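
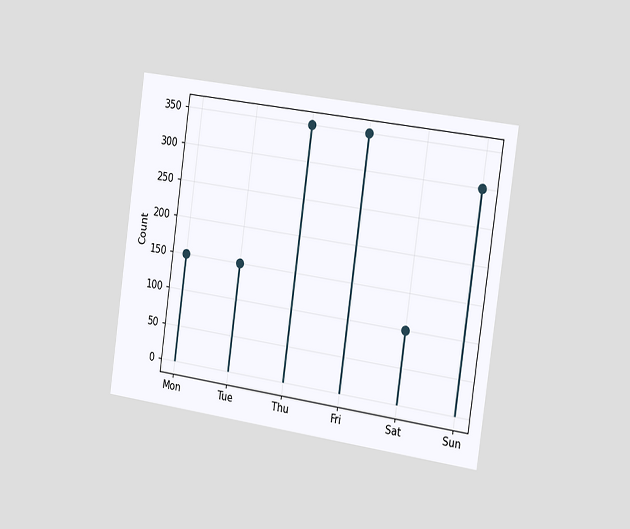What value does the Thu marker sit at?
The chart is tilted about 8° clockwise and viewed slightly from the right. The Thu marker sits at 350.

350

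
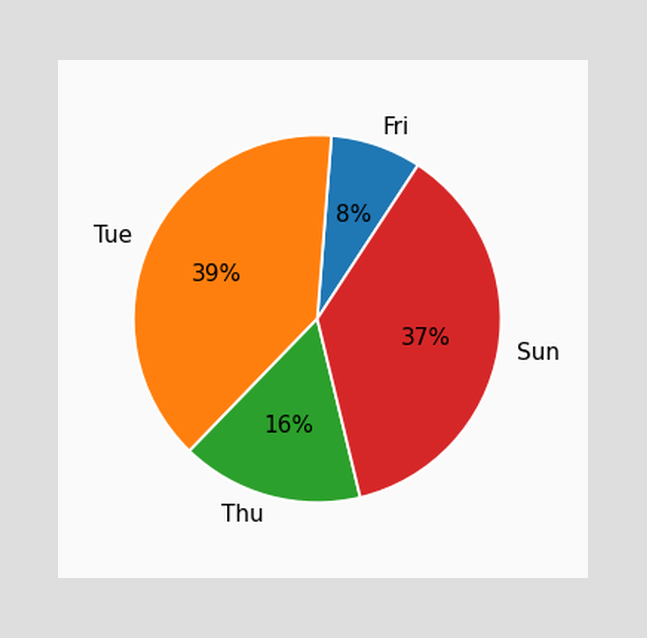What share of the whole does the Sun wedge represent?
The Sun slice takes up 37% of the pie.

37%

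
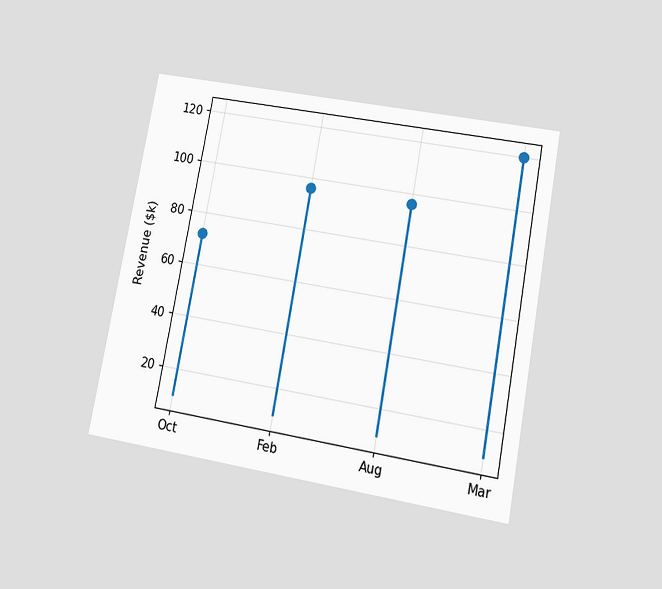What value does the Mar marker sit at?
The chart is tilted about 10° clockwise and viewed at a slight angle. The Mar marker sits at $120k.

$120k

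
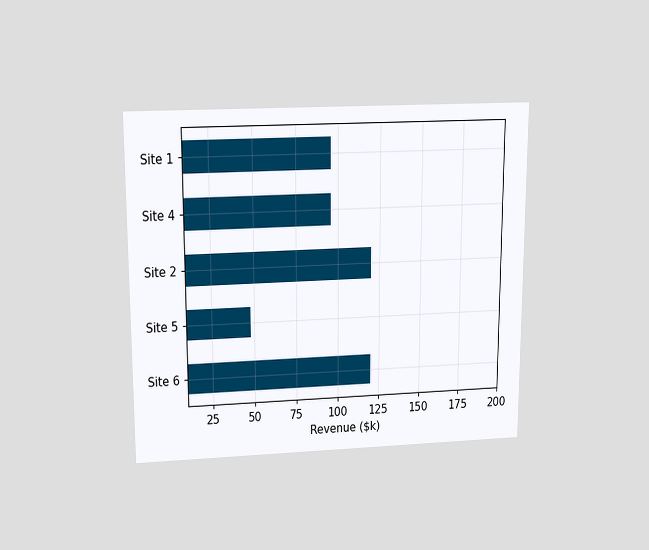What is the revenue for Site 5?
The chart is viewed slightly from above. Reading along the chart's x-axis, the Site 5 bar reaches $48k.

$48k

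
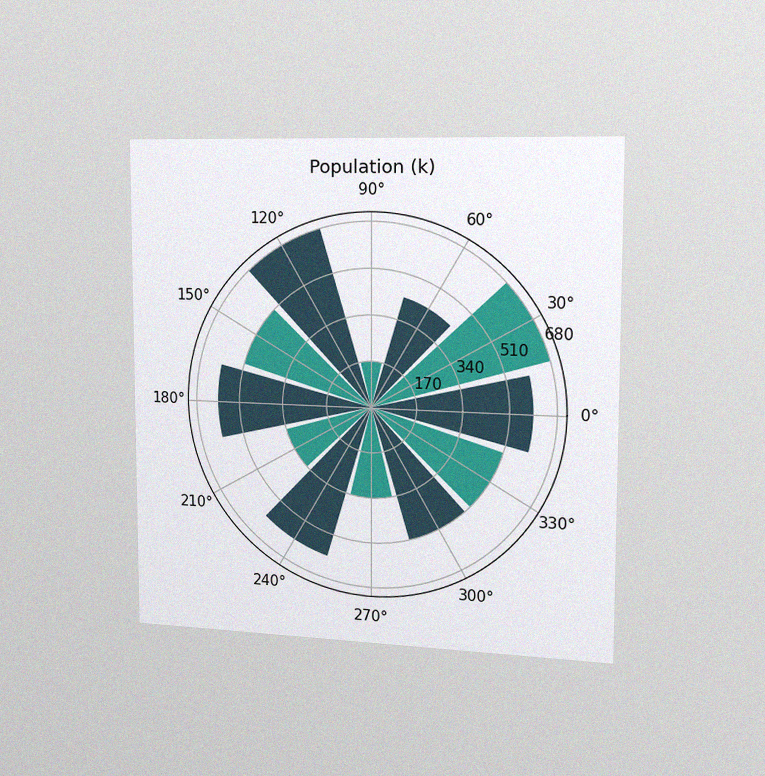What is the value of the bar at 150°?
The chart is viewed slightly from the right, with some photo noise. The bar at 150° reaches 510k on the radial axis.

510k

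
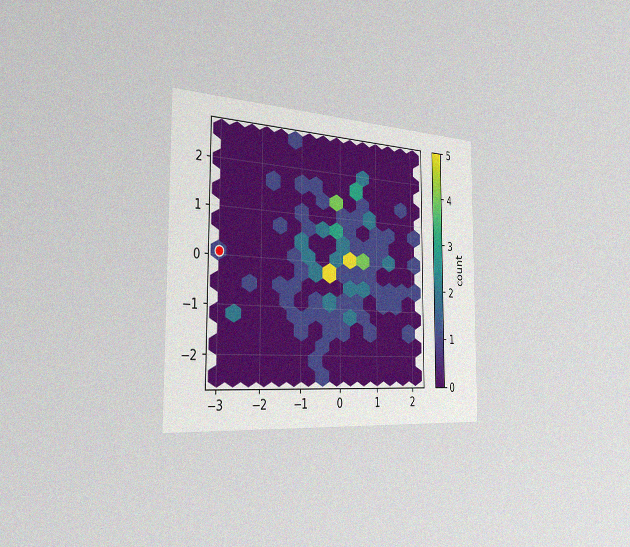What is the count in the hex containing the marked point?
1

The chart is viewed slightly from the left, with some photo noise. The marked hex reads 1 on the colorbar.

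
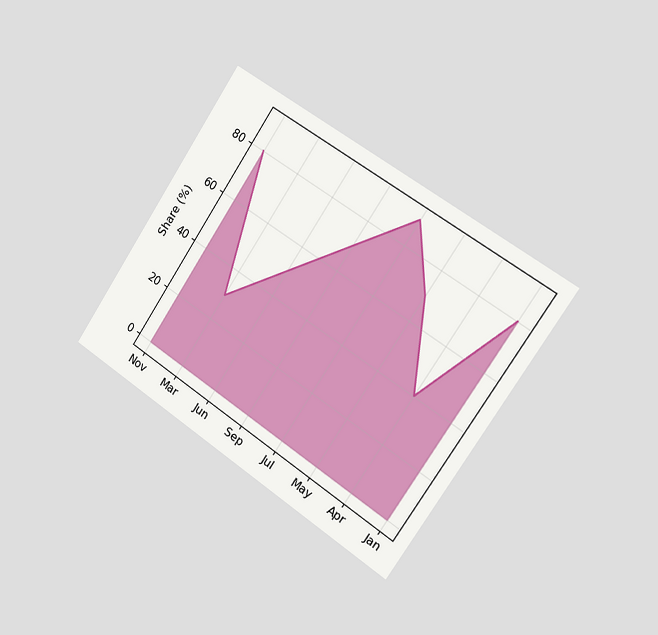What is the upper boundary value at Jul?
The chart is tilted about 34° clockwise and viewed slightly from the right. At Jul the upper boundary is at 90%.

90%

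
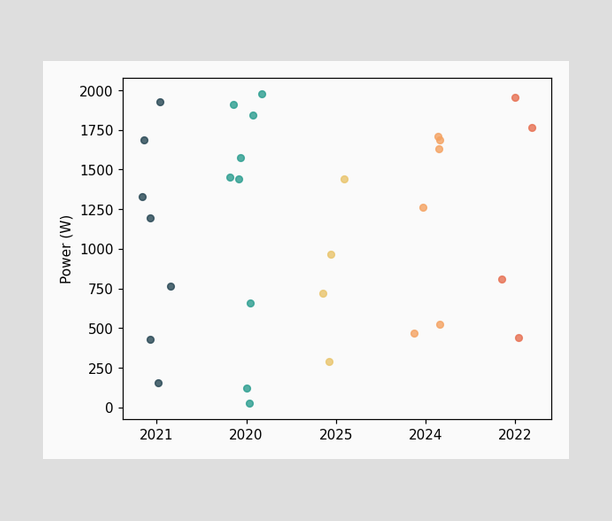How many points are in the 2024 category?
Counting the markers in the 2024 column gives 6.

6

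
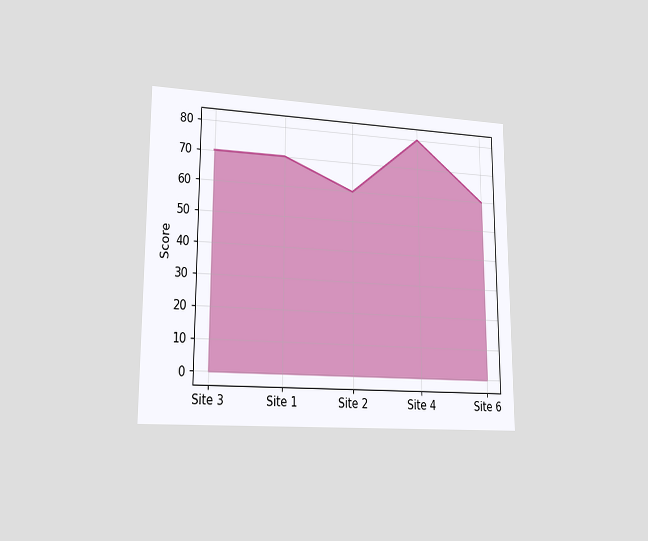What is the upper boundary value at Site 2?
The chart is viewed slightly from the left. At Site 2 the upper boundary is at 60.

60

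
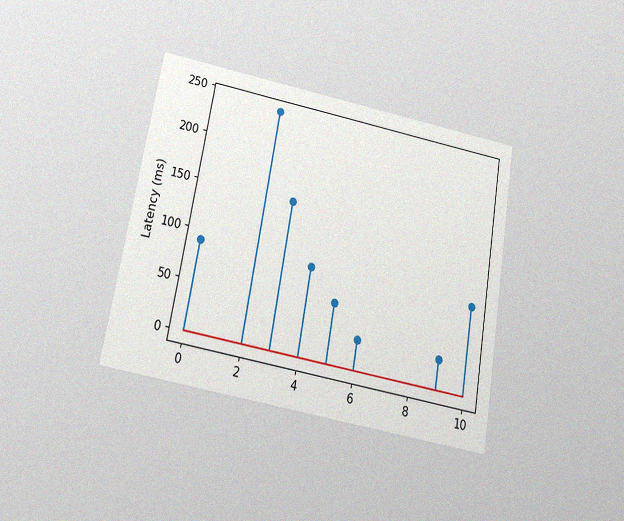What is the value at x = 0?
The chart is tilted about 10° clockwise and viewed slightly from below, with some photo noise. The stem at x=0 reaches 90ms.

90ms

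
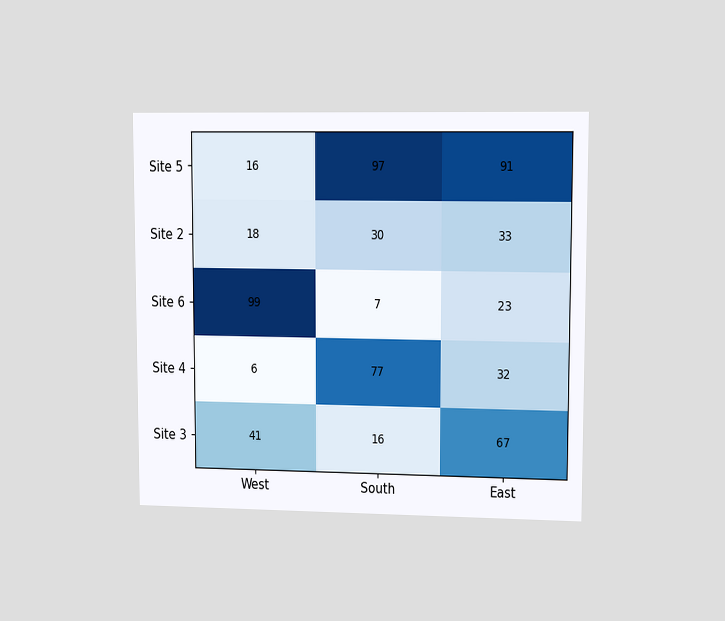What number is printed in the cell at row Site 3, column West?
41

The chart is viewed at a slight angle. The (Site 3, West) cell reads 41.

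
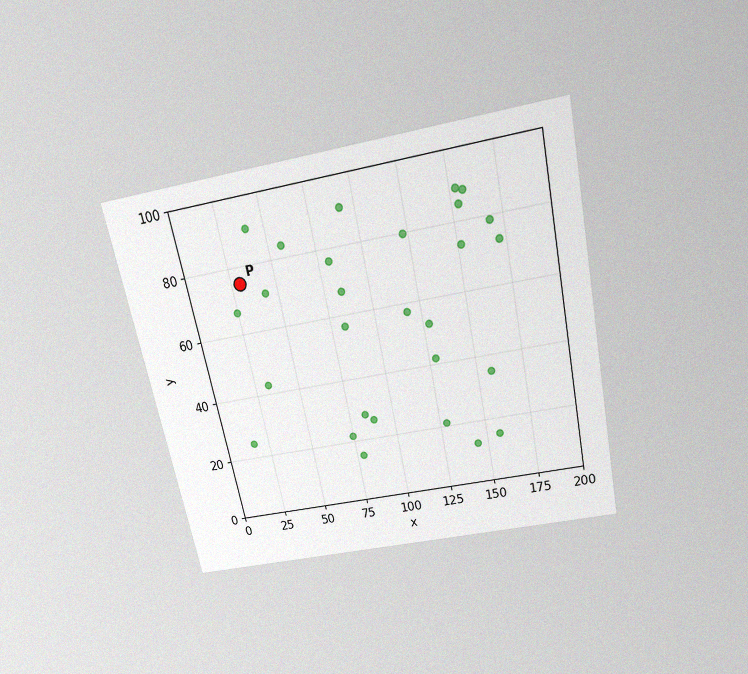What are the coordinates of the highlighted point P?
The chart is tilted about 12° counter-clockwise and viewed slightly from above, with some photo noise. Following the gridlines from P to each axis, P sits at (30, 75).

(30, 75)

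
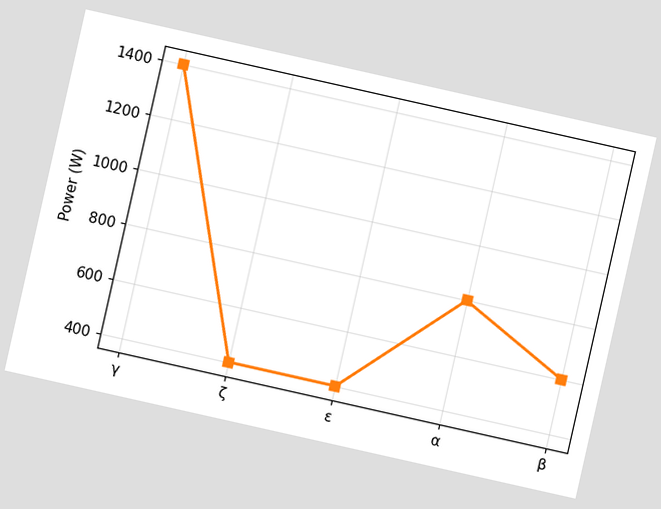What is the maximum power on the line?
1400W

The chart is tilted about 13° clockwise. The highest point is at γ, and reading across to the y-axis gives 1400W.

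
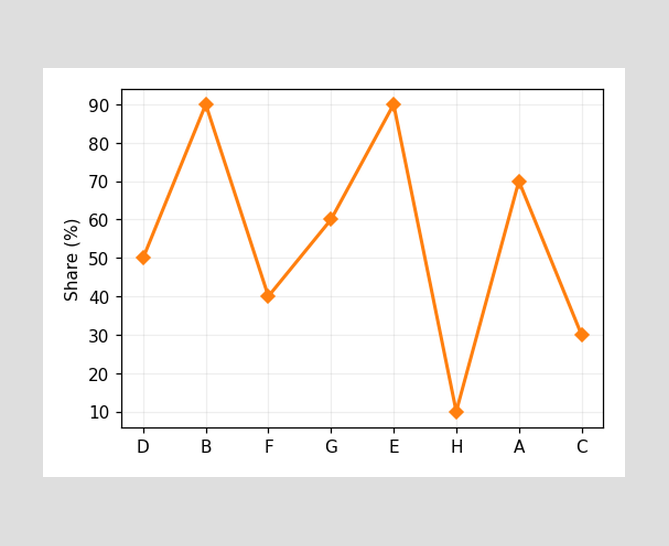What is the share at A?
70%

At A, the line is at 70%.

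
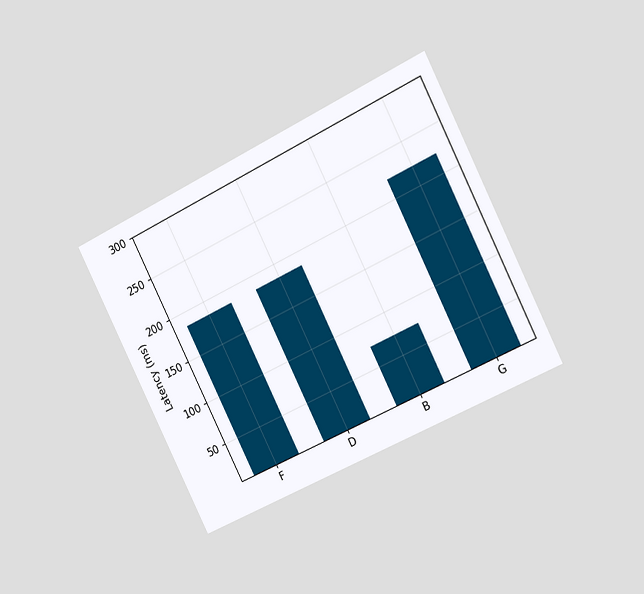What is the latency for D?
185ms

The chart is tilted about 26° counter-clockwise and viewed slightly from the right. Reading along the chart's y-axis, the D bar reaches 185ms.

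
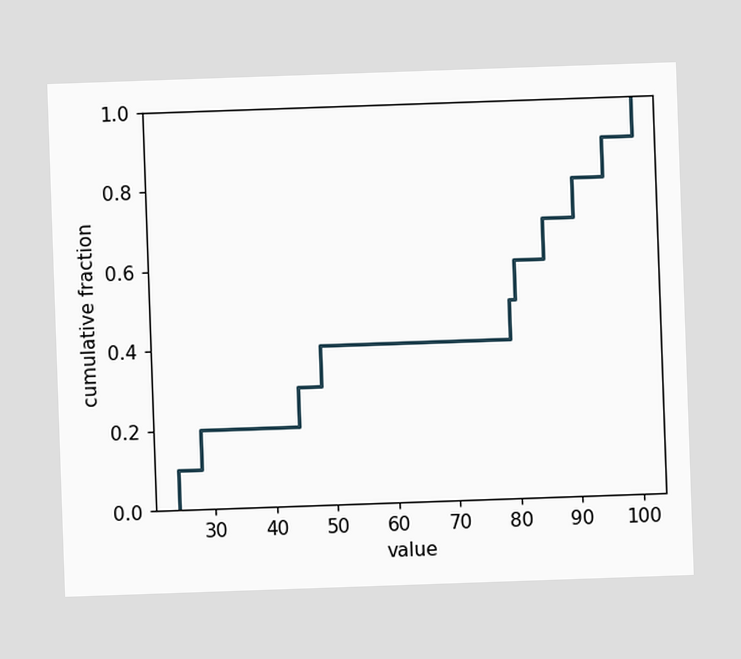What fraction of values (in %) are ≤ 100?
The chart is tilted about 2° counter-clockwise. At x=100 the ECDF step is at 100%.

100%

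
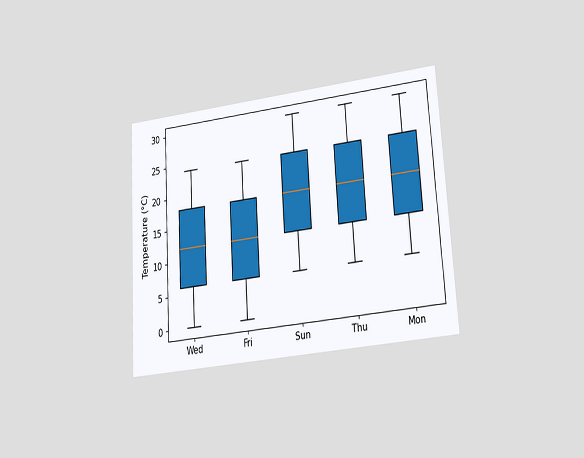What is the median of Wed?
12°C

The chart is tilted about 3° counter-clockwise and viewed at a slight angle. The median line in the Wed box sits at 12°C.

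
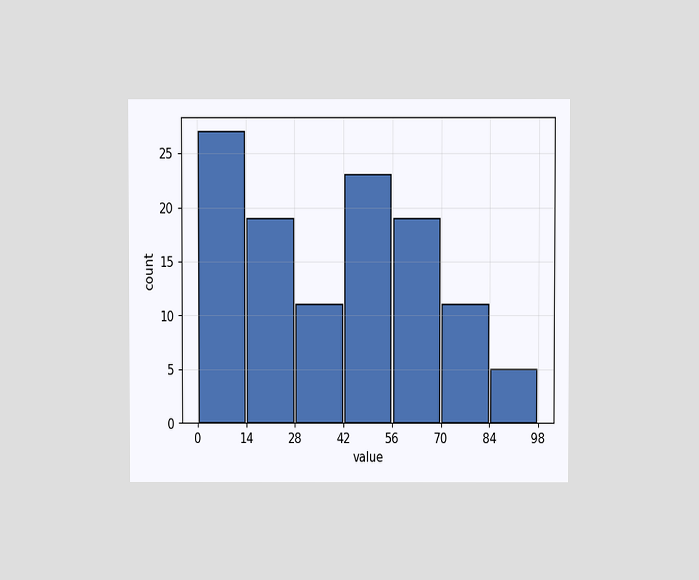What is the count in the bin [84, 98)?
5

The chart is viewed at a slight angle. The [84, 98) bin has height 5.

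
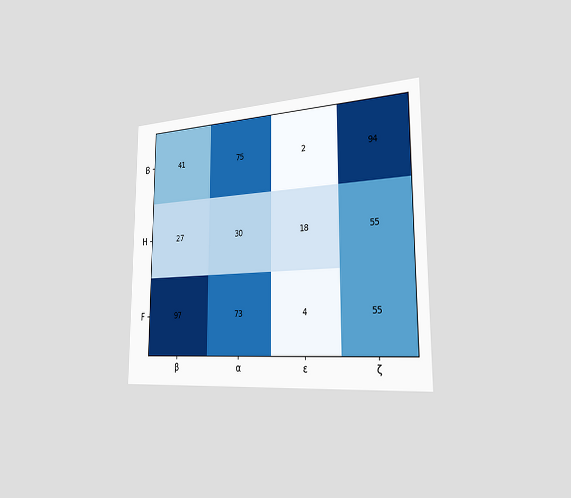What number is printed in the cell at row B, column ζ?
94

The chart is viewed slightly from the right. The (B, ζ) cell reads 94.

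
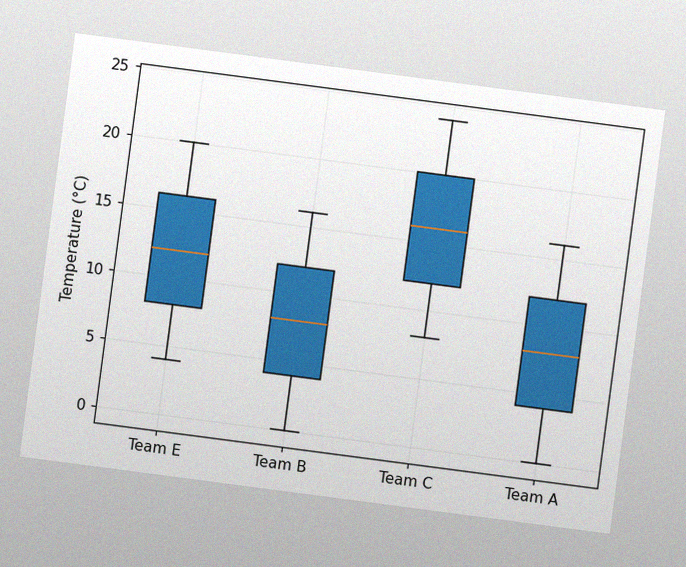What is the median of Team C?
The chart is tilted about 7° clockwise, with some photo noise. The median line in the Team C box sits at 16°C.

16°C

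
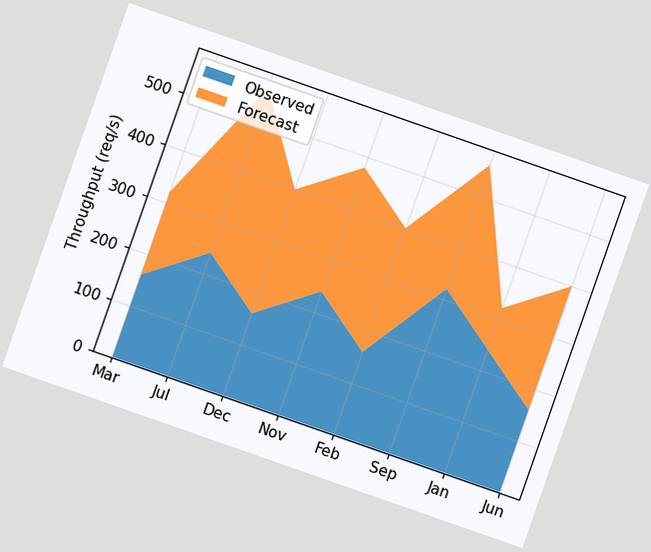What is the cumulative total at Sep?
The chart is tilted about 19° clockwise. The stacked total at Sep reaches 560req/s.

560req/s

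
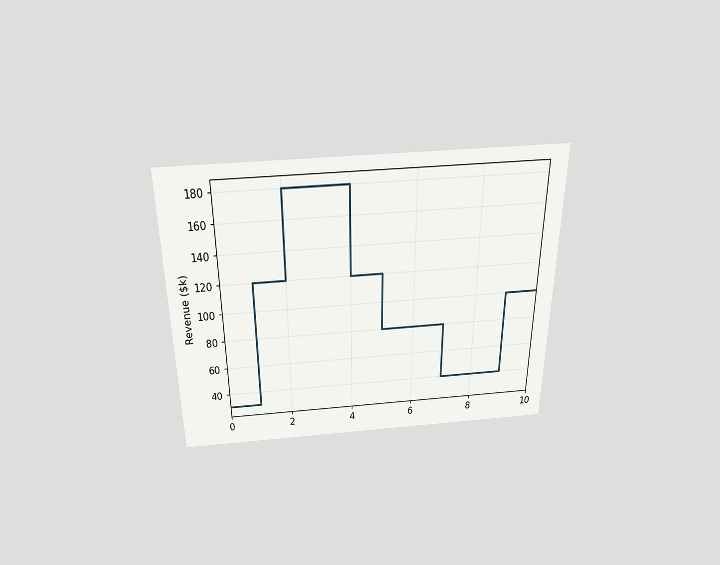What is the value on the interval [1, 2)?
$120k

The chart is viewed slightly from above. On [1, 2) the step sits at $120k.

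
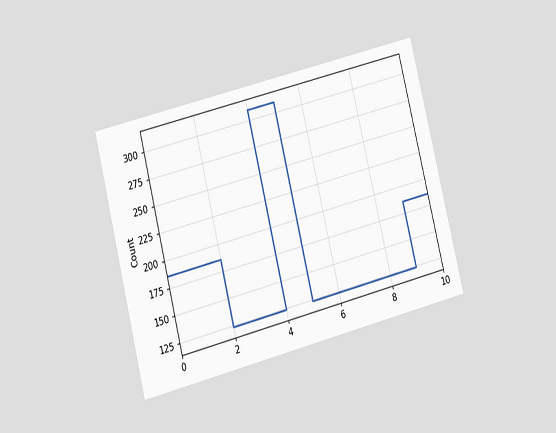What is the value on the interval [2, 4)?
124

The chart is tilted about 14° counter-clockwise and viewed at a slight angle. On [2, 4) the step sits at 124.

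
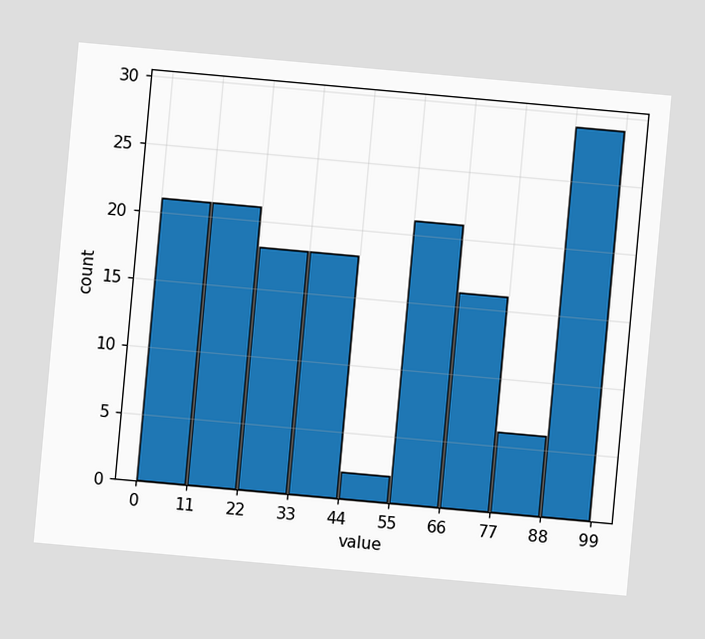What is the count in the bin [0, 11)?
The chart is tilted about 5° clockwise. The [0, 11) bin has height 21.

21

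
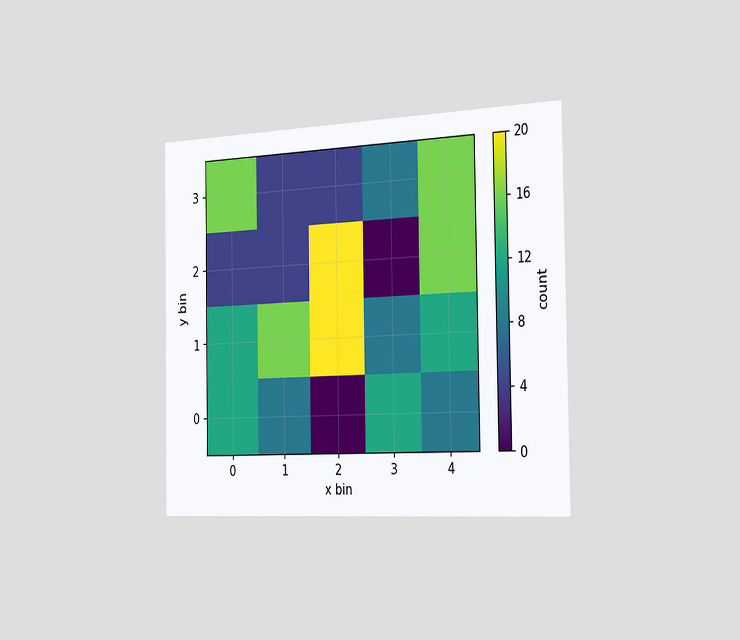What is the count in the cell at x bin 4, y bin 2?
The chart is viewed slightly from the right. Matching the cell (4, 2) against the colorbar gives 16.

16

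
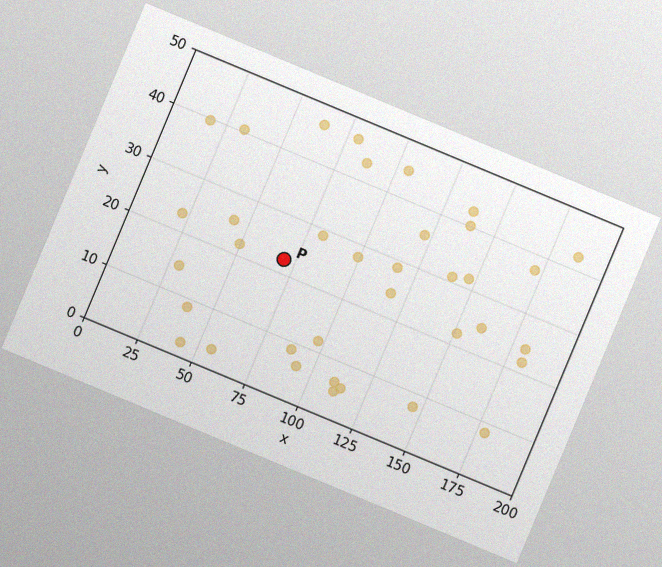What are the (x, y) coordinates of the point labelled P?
The chart is tilted about 23° clockwise, with some photo noise. Following the gridlines from P to each axis, P sits at (70, 22.5).

(70, 22.5)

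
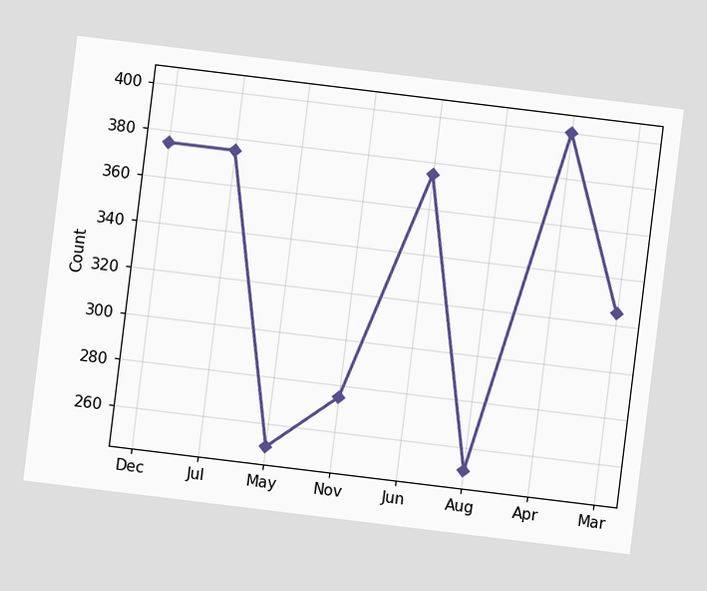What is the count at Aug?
250

The chart is tilted about 7° clockwise. At Aug, the line is at 250.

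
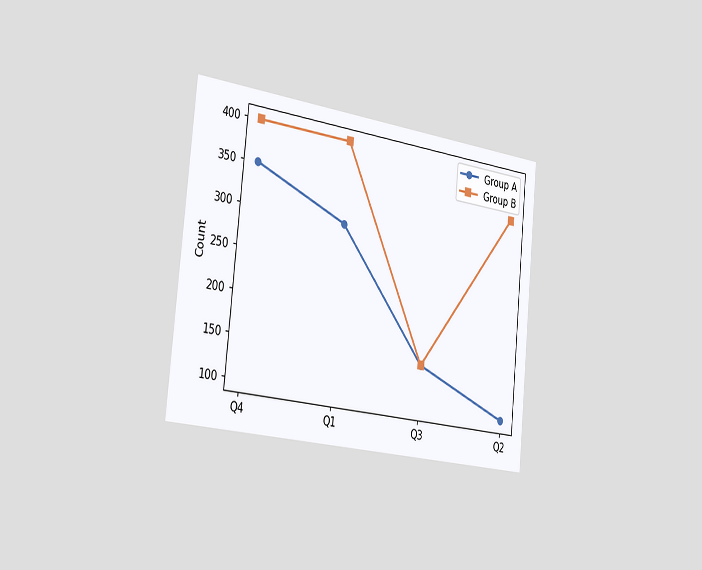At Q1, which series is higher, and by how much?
The chart is tilted about 6° clockwise and viewed slightly from the left. At Q1, Group B sits above the other line by 100.

Group B, by 100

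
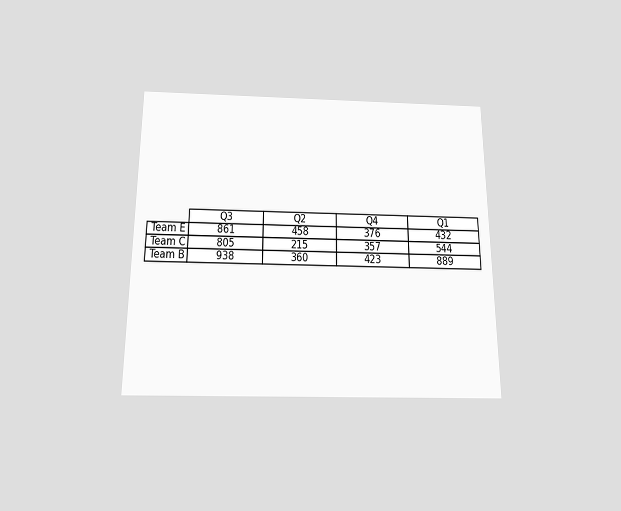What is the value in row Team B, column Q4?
The chart is viewed slightly from below. The (Team B, Q4) cell reads 423.

423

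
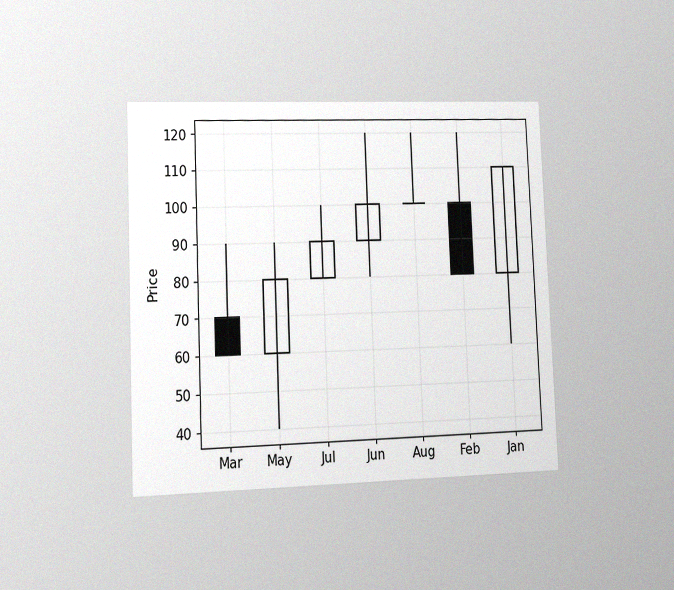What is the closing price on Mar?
The chart is tilted about 2° counter-clockwise and viewed at a slight angle, with some photo noise. The Mar candle closes at 60.

60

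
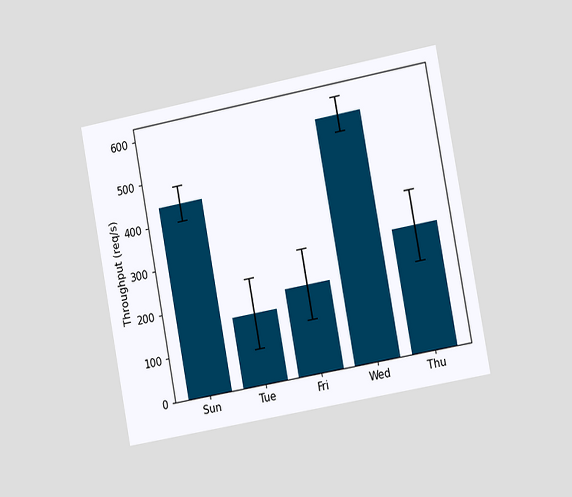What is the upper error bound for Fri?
The chart is tilted about 11° counter-clockwise and viewed slightly from the right. The Fri bar's upper whisker reaches 280req/s.

280req/s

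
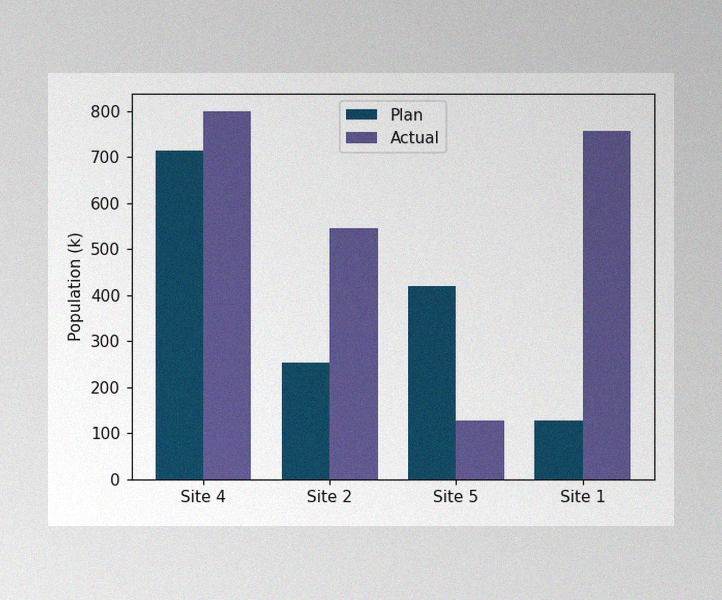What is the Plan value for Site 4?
714k

The image has some photo noise and uneven lighting. The Plan bar at Site 4 reaches 714k on the y-axis.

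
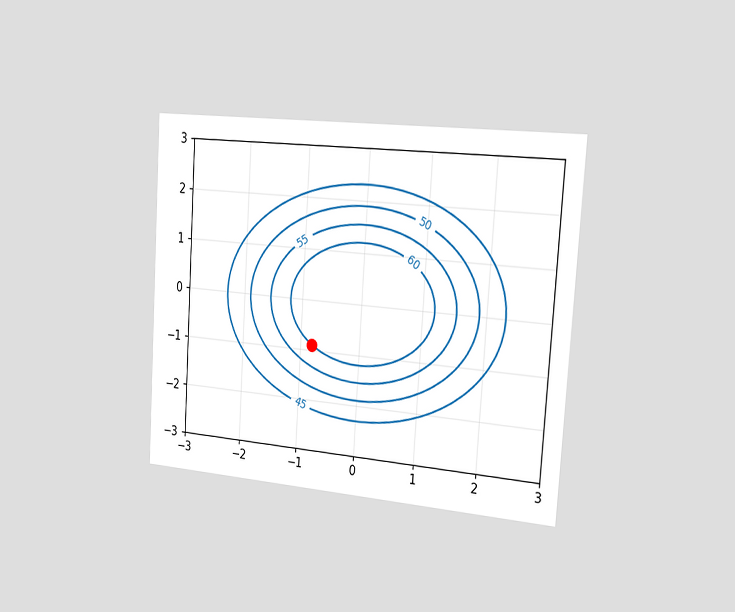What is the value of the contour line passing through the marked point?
60

The chart is tilted about 4° clockwise and viewed slightly from the right. The marked point sits on the contour labelled 60.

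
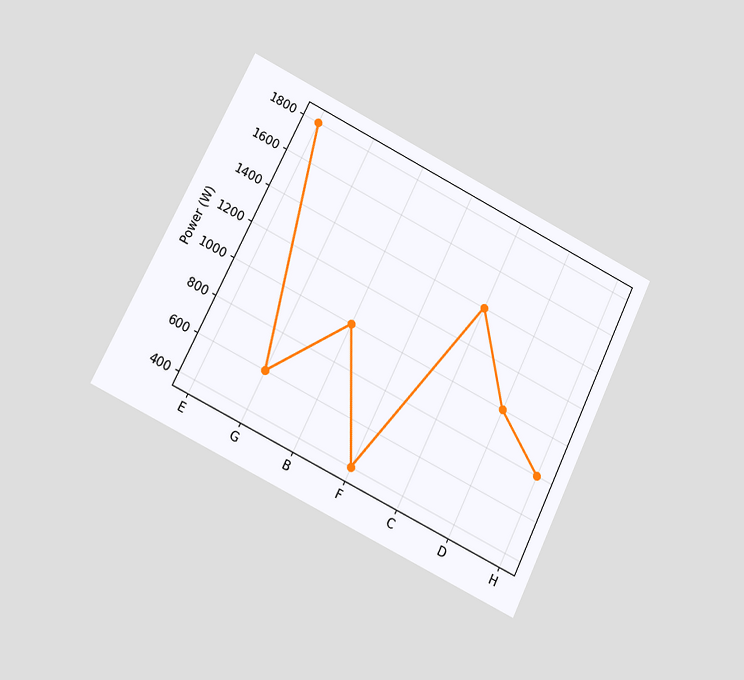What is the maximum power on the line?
The chart is tilted about 26° clockwise and viewed at a slight angle. The highest point is at E, and reading across to the y-axis gives 1800W.

1800W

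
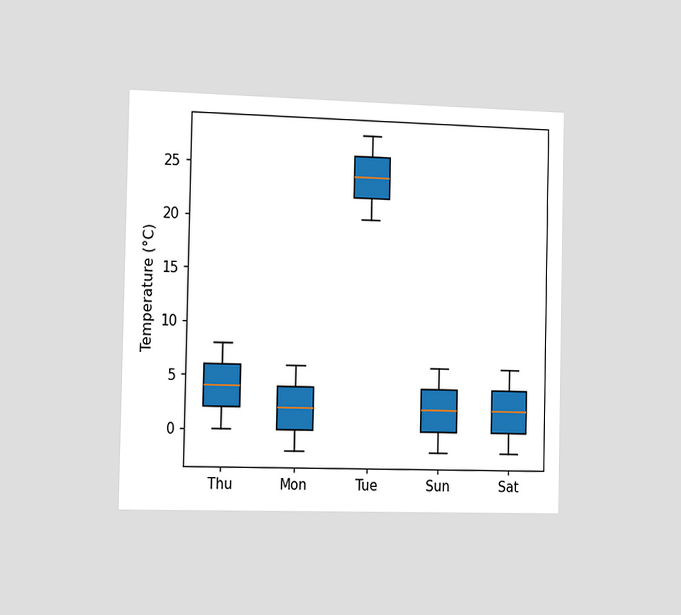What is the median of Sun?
2°C

The chart is viewed slightly from the left. The median line in the Sun box sits at 2°C.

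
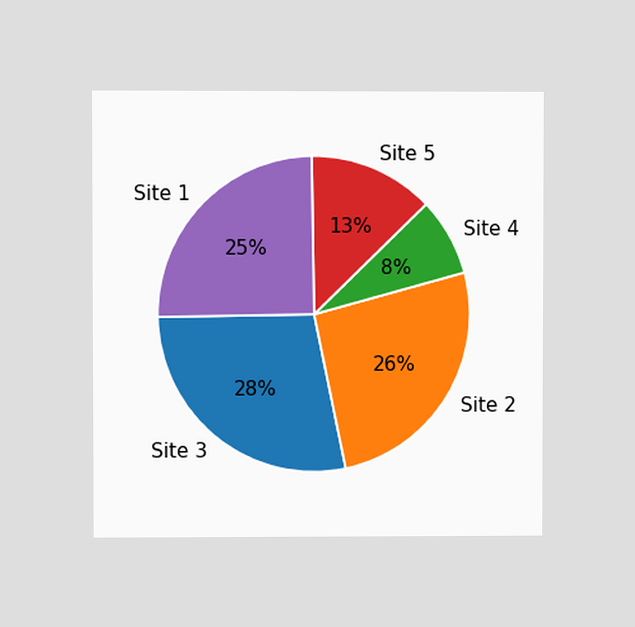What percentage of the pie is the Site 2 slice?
26%

The chart is viewed at a slight angle. The Site 2 slice takes up 26% of the pie.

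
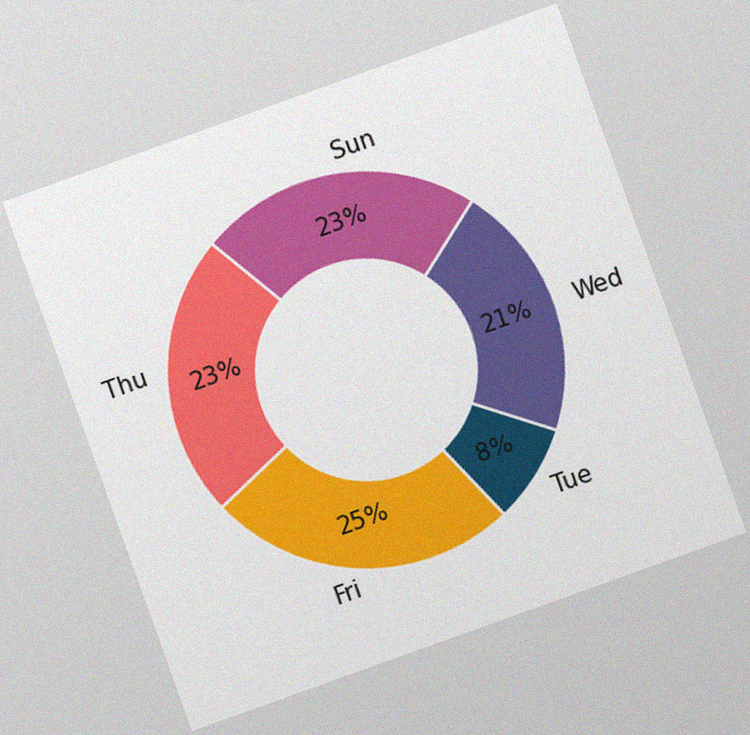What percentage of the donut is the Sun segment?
The chart is tilted about 20° counter-clockwise, with some photo noise. The Sun segment takes up 23% of the ring.

23%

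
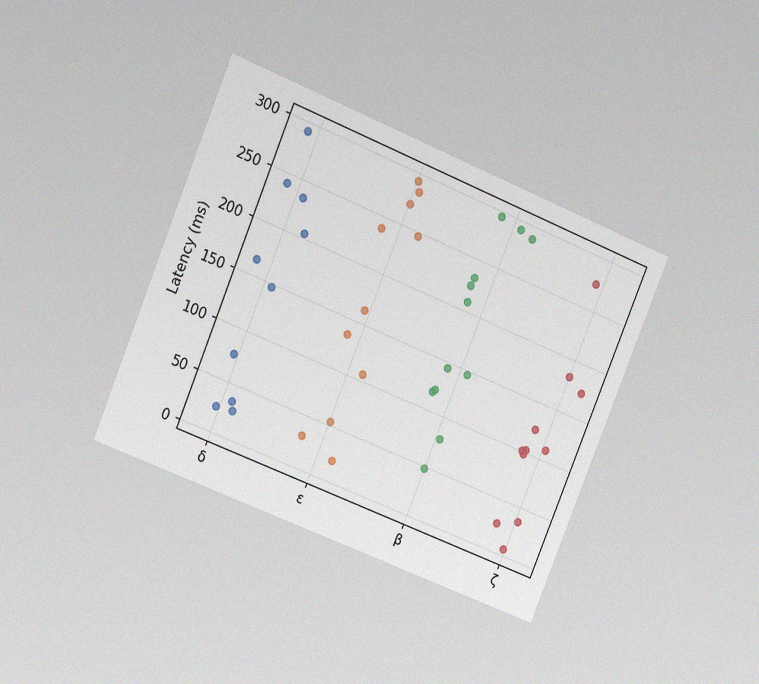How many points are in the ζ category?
The chart is tilted about 22° clockwise and viewed at a slight angle, with some photo noise. Counting the markers in the ζ column gives 11.

11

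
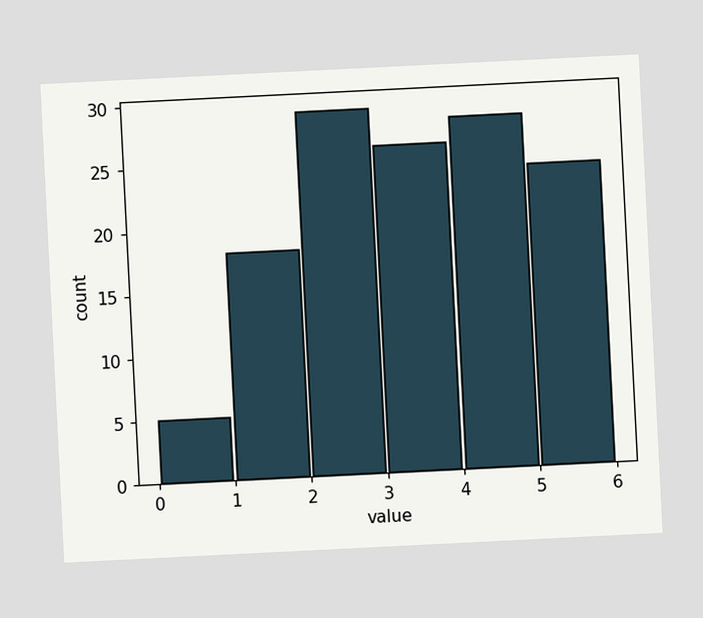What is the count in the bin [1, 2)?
18

The chart is tilted about 3° counter-clockwise. The [1, 2) bin has height 18.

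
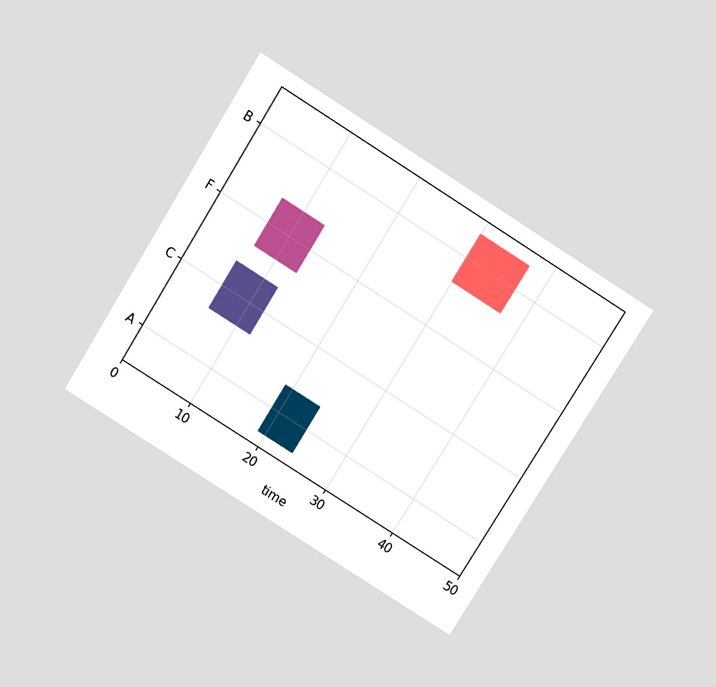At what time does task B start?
The chart is tilted about 32° clockwise and viewed slightly from above. The B bar begins at t=30.

30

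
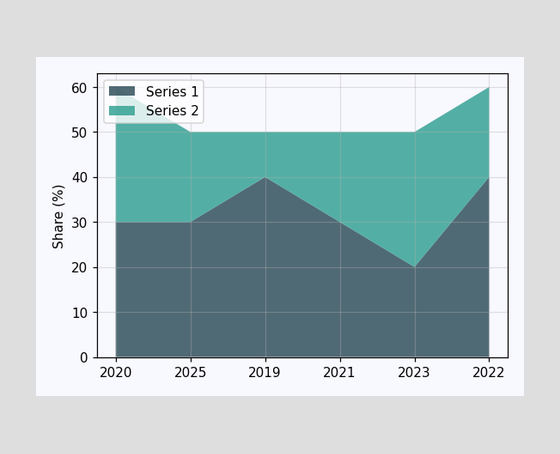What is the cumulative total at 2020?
60%

The stacked total at 2020 reaches 60%.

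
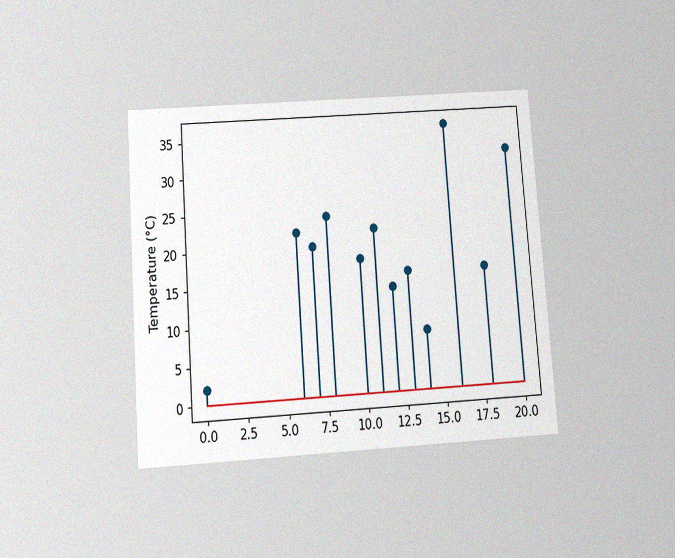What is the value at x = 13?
The chart is tilted about 4° counter-clockwise and viewed slightly from below, with some photo noise. The stem at x=13 reaches 16°C.

16°C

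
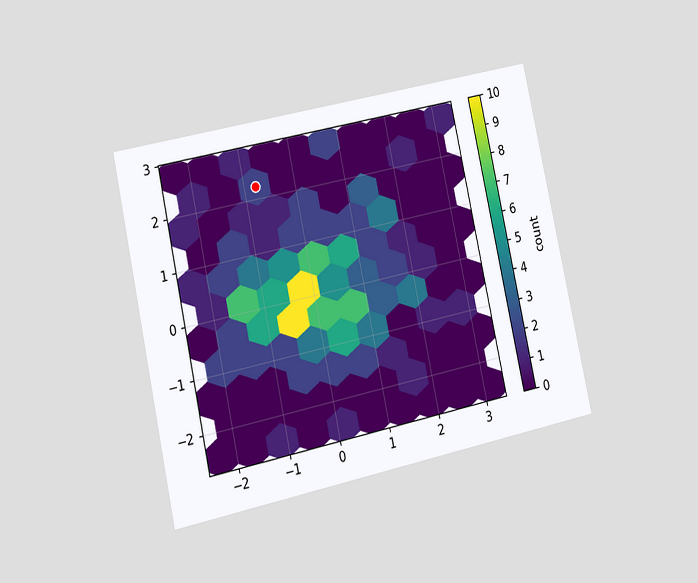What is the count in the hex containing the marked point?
The chart is tilted about 12° counter-clockwise and viewed at a slight angle. The marked hex reads 2 on the colorbar.

2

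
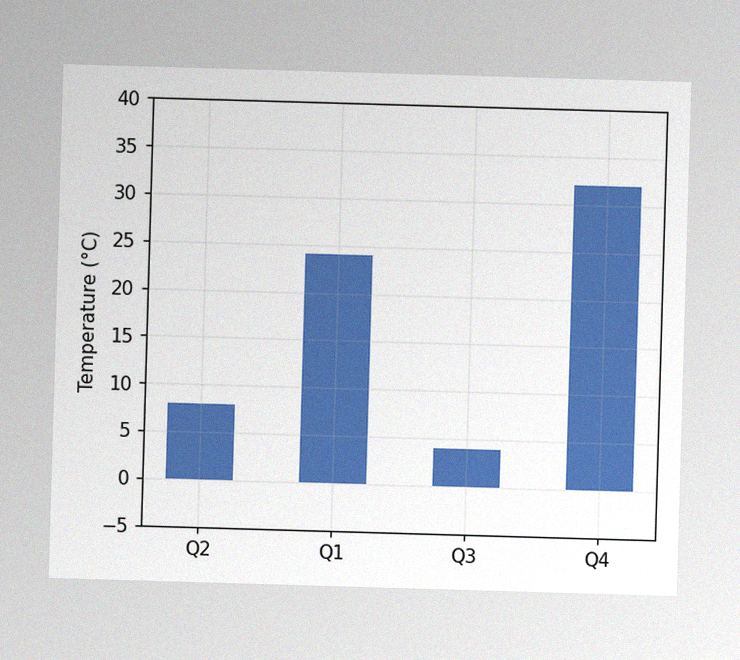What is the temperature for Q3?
The image has some photo noise and uneven lighting. Reading along the chart's y-axis, the Q3 bar reaches 4°C.

4°C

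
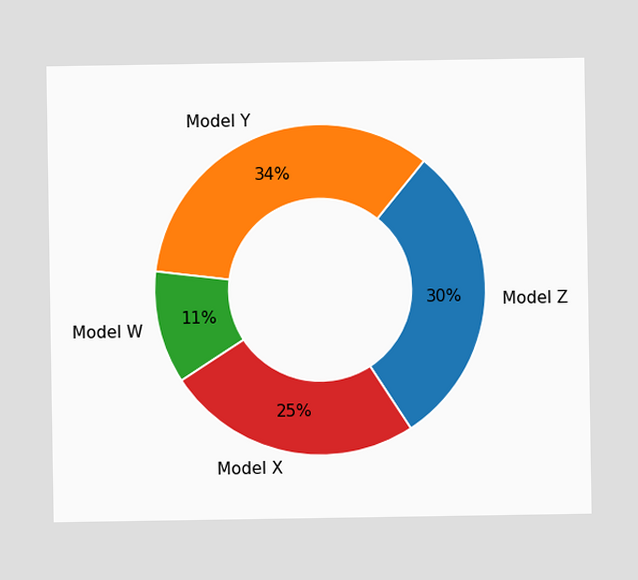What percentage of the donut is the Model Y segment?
34%

The Model Y segment takes up 34% of the ring.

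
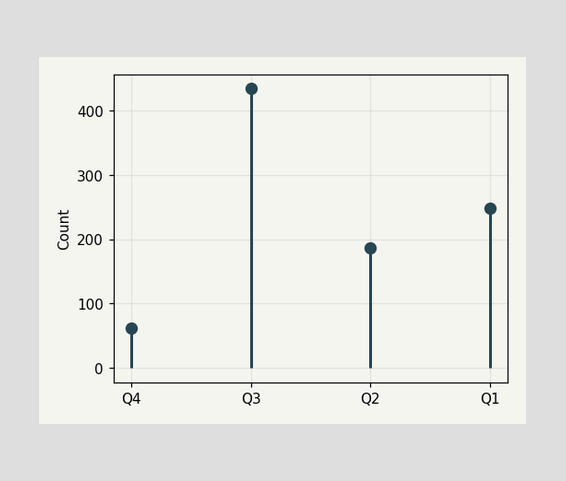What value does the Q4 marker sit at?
62

The Q4 marker sits at 62.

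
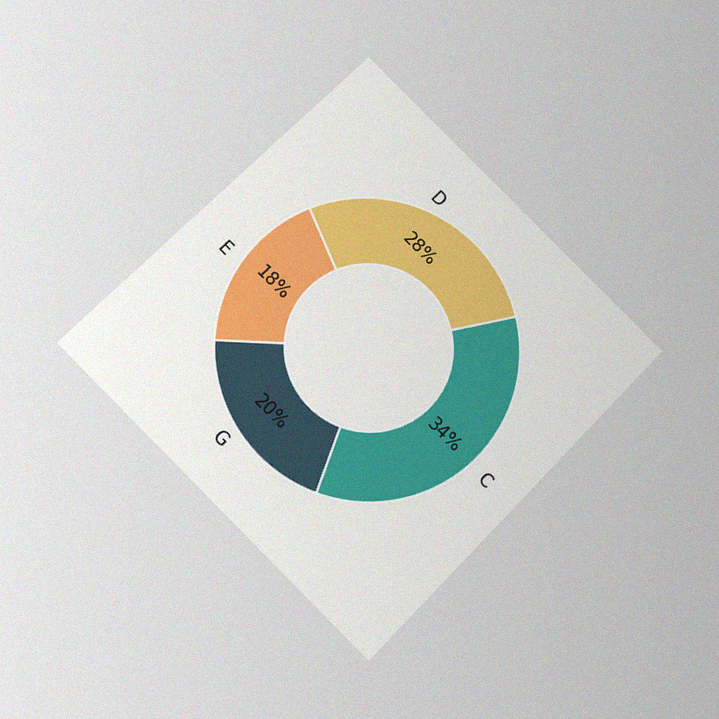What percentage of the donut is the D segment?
28%

The chart is tilted about 45° clockwise and viewed at a slight angle, with some photo noise. The D segment takes up 28% of the ring.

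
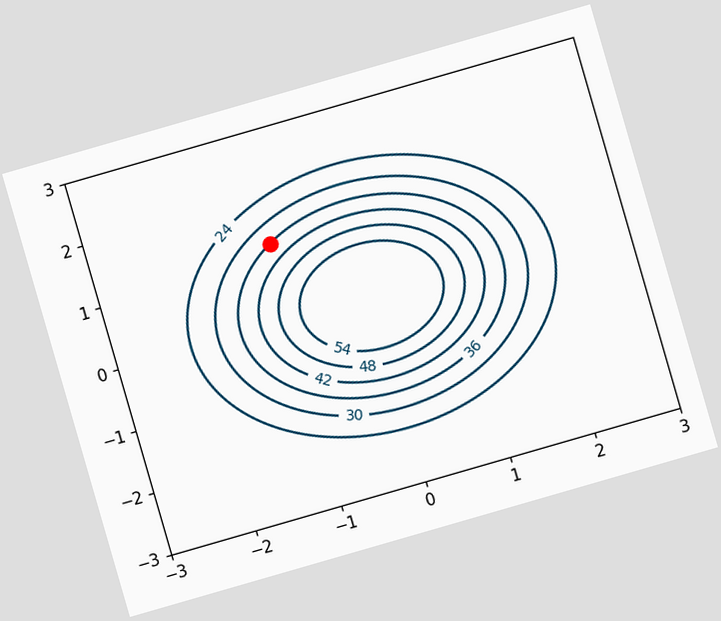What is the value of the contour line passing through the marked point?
36

The chart is tilted about 16° counter-clockwise. The marked point sits on the contour labelled 36.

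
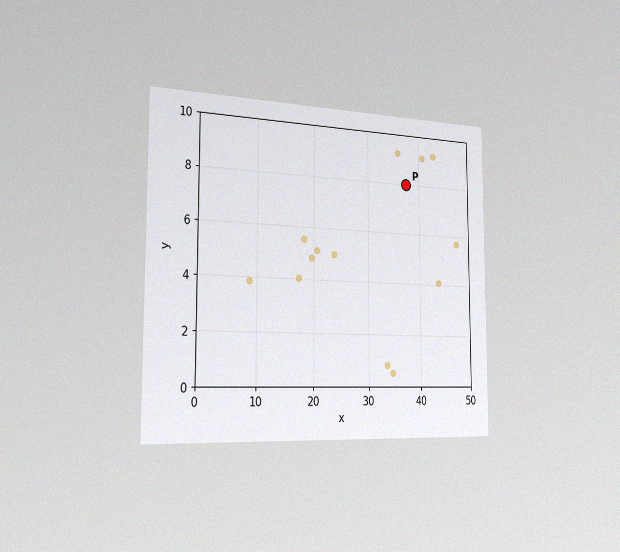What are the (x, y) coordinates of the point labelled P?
(37.5, 8)

The chart is viewed slightly from the left, with some photo noise. Following the gridlines from P to each axis, P sits at (37.5, 8).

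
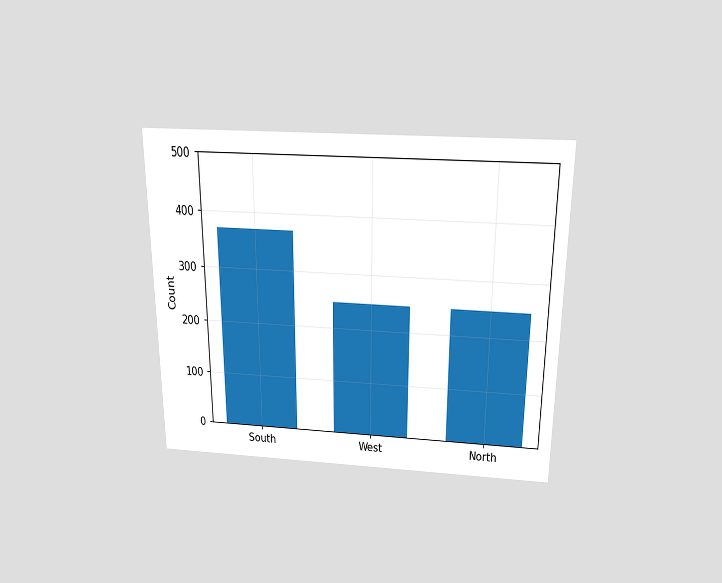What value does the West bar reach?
The chart is viewed slightly from above. Reading along the chart's y-axis, the West bar reaches 248.

248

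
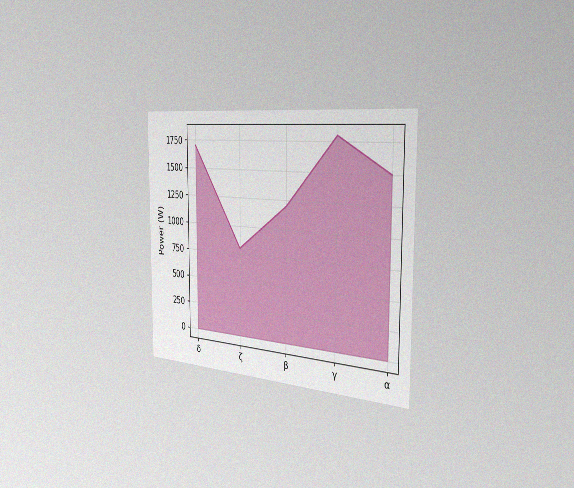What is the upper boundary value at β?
1200W

The chart is viewed slightly from the right, with some photo noise. At β the upper boundary is at 1200W.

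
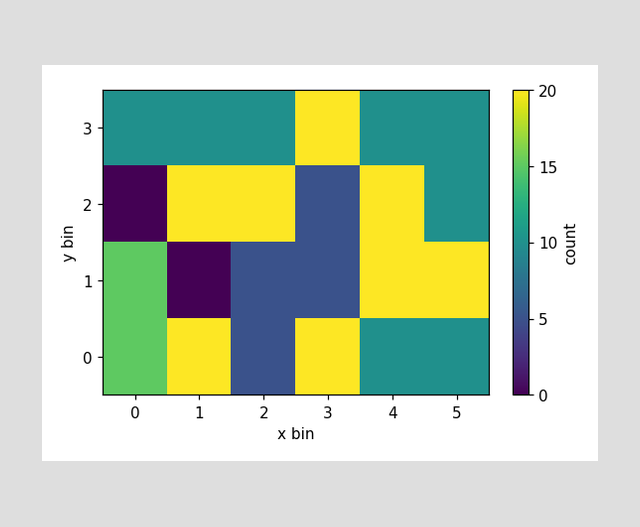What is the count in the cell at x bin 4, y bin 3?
Matching the cell (4, 3) against the colorbar gives 10.

10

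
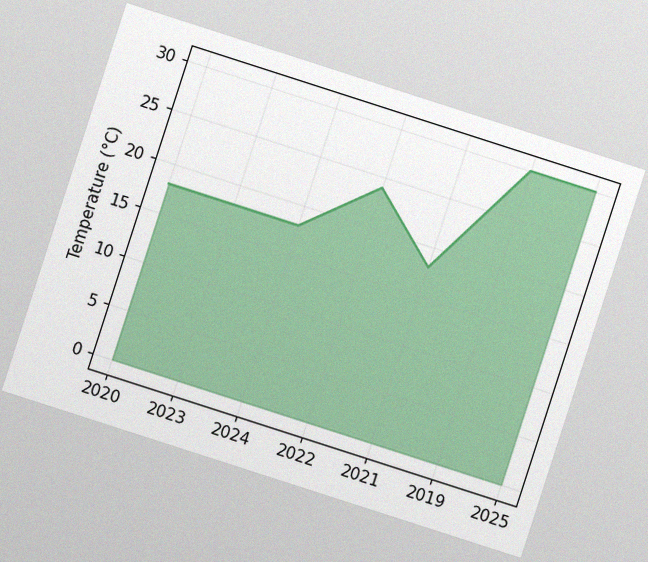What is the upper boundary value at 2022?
24°C

The chart is tilted about 18° clockwise, with some photo noise. At 2022 the upper boundary is at 24°C.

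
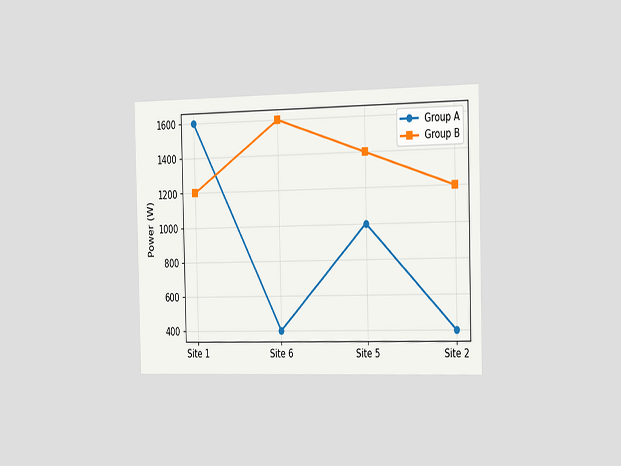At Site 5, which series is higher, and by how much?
Group B, by 400W

The chart is viewed slightly from the right. At Site 5, Group B sits above the other line by 400W.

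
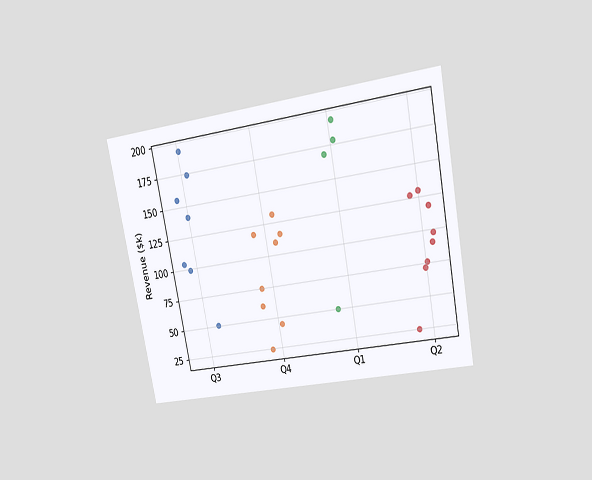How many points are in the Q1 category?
The chart is tilted about 11° counter-clockwise and viewed at a slight angle. Counting the markers in the Q1 column gives 4.

4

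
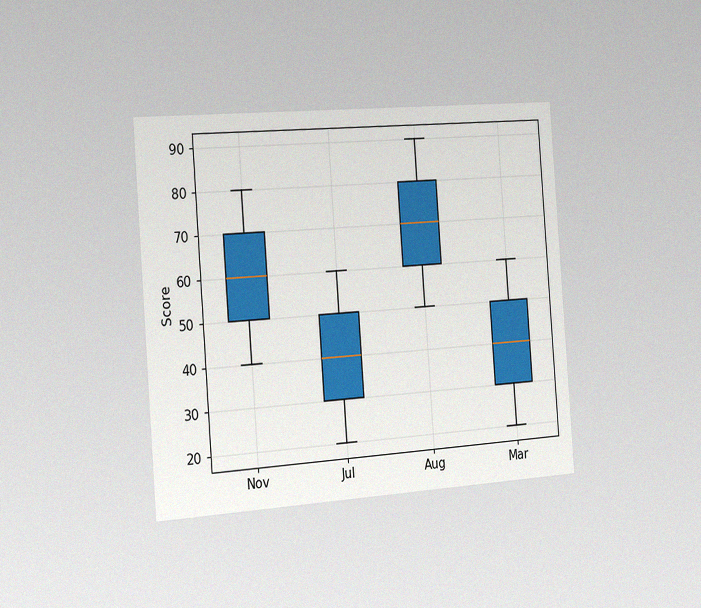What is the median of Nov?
The chart is tilted about 4° counter-clockwise and viewed slightly from the left, with some photo noise. The median line in the Nov box sits at 60.

60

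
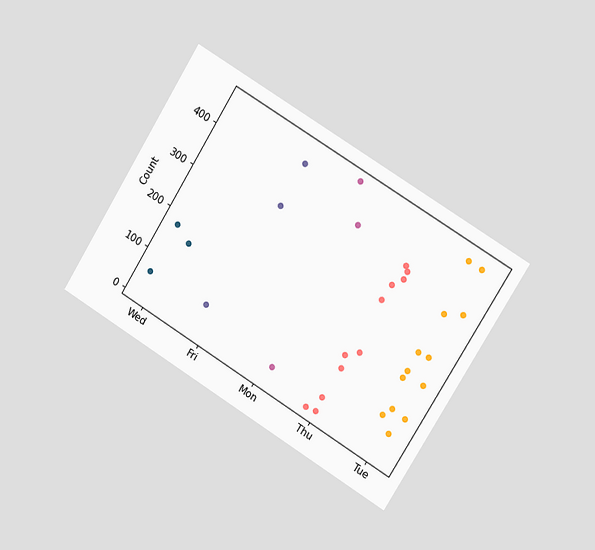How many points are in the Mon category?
The chart is tilted about 32° clockwise and viewed slightly from the right. Counting the markers in the Mon column gives 3.

3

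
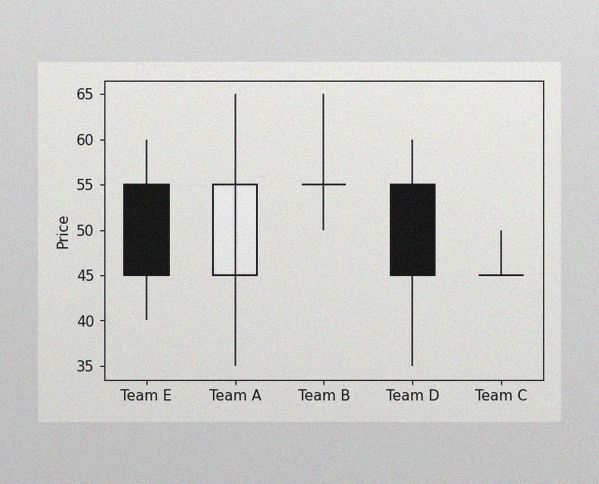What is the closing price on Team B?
55

The image has some photo noise and uneven lighting. The Team B candle closes at 55.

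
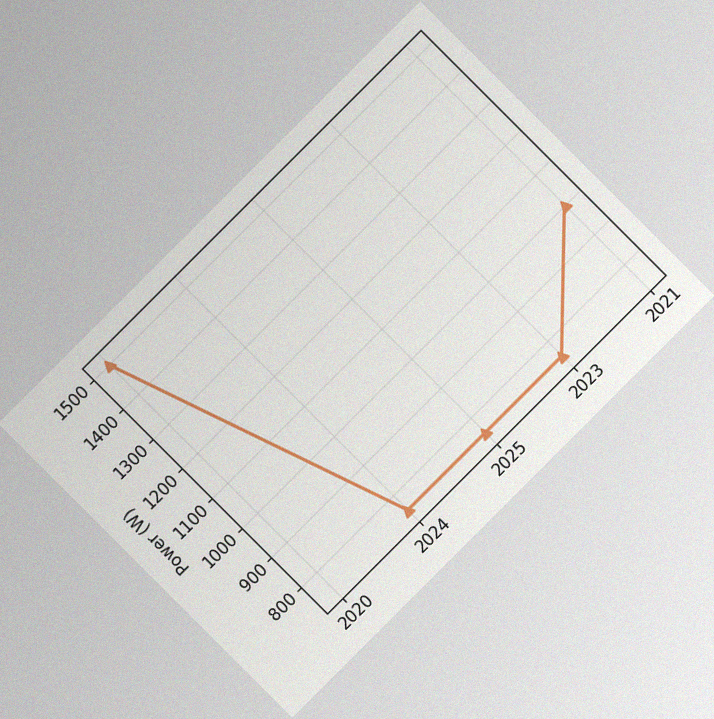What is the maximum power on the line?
The chart is tilted about 45° counter-clockwise, with some photo noise. The highest point is at 2020, and reading across to the y-axis gives 1500W.

1500W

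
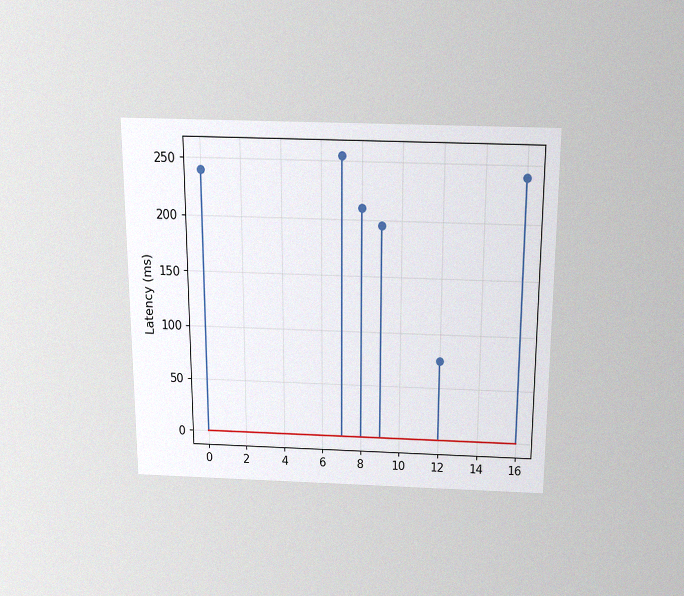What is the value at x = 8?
210ms

The chart is viewed slightly from above, with some photo noise. The stem at x=8 reaches 210ms.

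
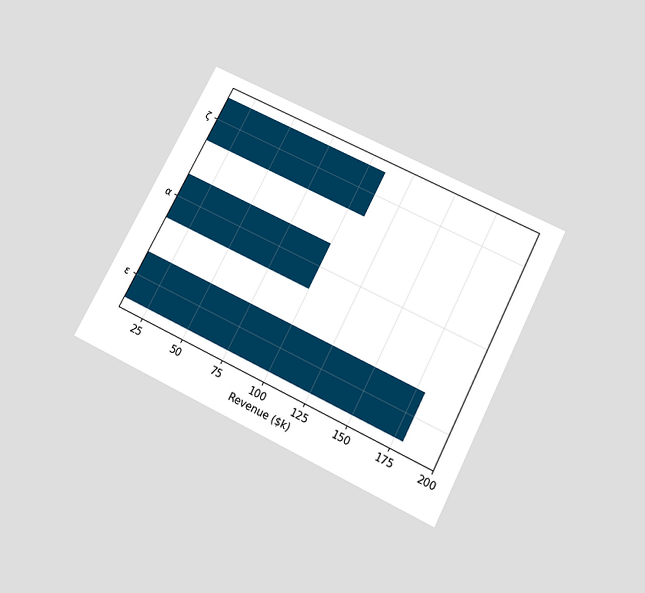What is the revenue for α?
$100k

The chart is tilted about 27° clockwise and viewed slightly from below. Reading along the chart's x-axis, the α bar reaches $100k.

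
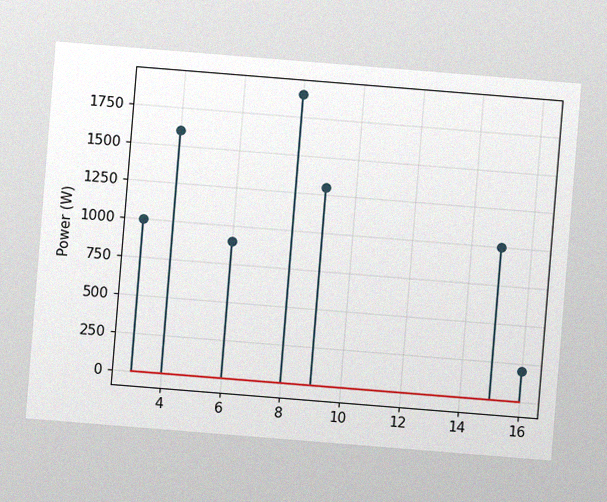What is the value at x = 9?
The chart is tilted about 5° clockwise, with some photo noise. The stem at x=9 reaches 1300W.

1300W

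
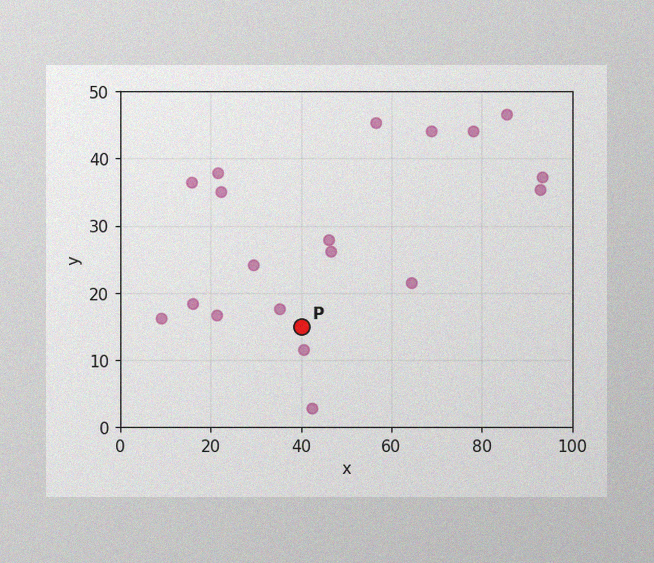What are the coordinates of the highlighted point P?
(40, 15)

The image has some photo noise and uneven lighting. Following the gridlines from P to each axis, P sits at (40, 15).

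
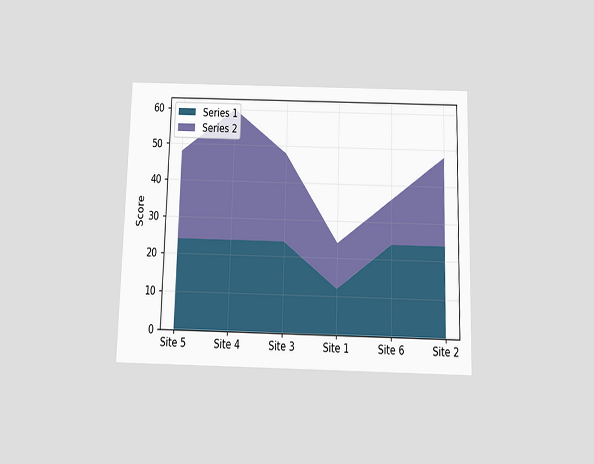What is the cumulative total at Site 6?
The chart is viewed slightly from below. The stacked total at Site 6 reaches 36.

36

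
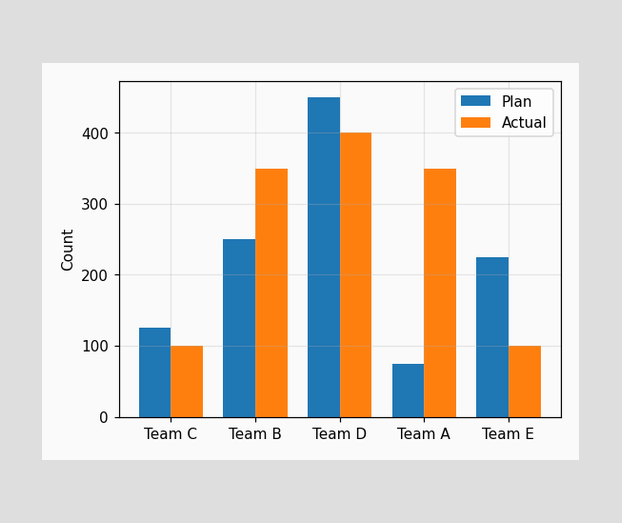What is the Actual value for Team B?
The Actual bar at Team B reaches 350 on the y-axis.

350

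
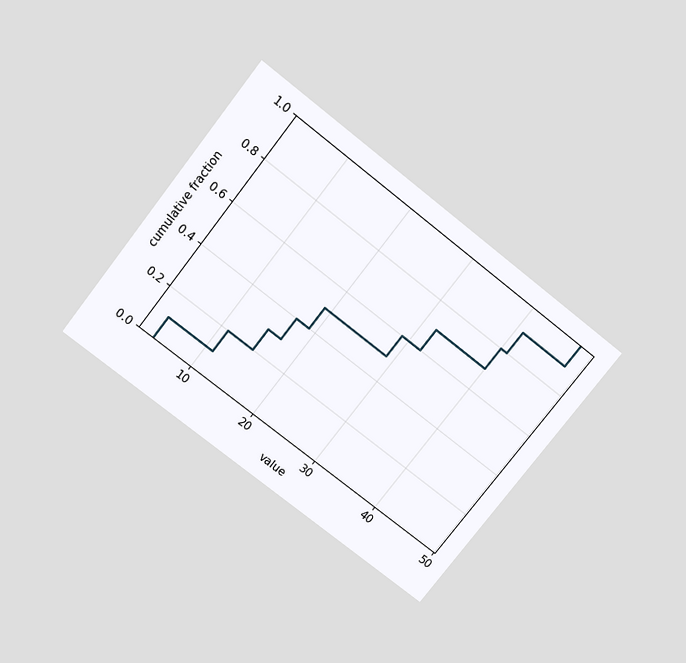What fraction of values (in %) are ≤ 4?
10%

The chart is tilted about 38° clockwise and viewed slightly from above. At x=4 the ECDF step is at 10%.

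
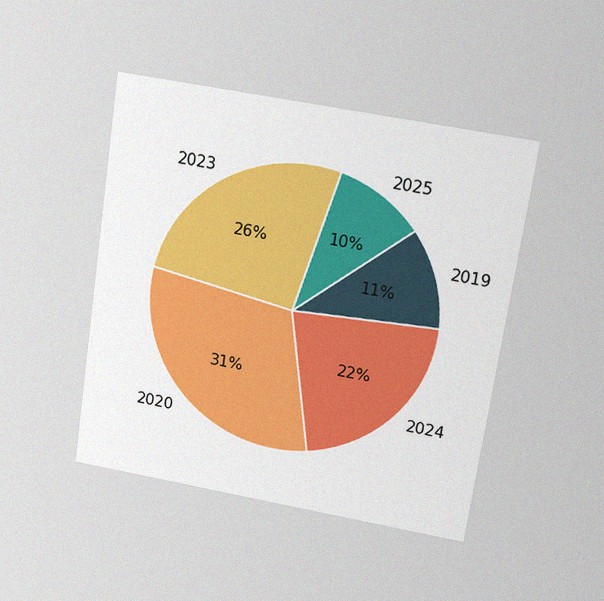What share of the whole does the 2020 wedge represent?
31%

The chart is tilted about 8° clockwise and viewed slightly from above, with some photo noise. The 2020 slice takes up 31% of the pie.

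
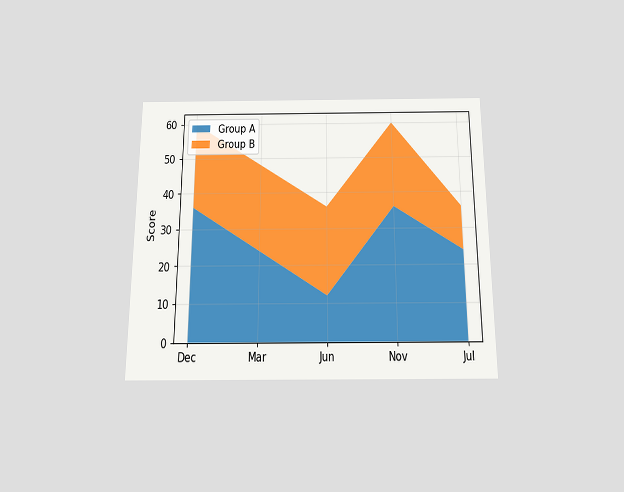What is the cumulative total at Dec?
The chart is viewed slightly from below. The stacked total at Dec reaches 60.

60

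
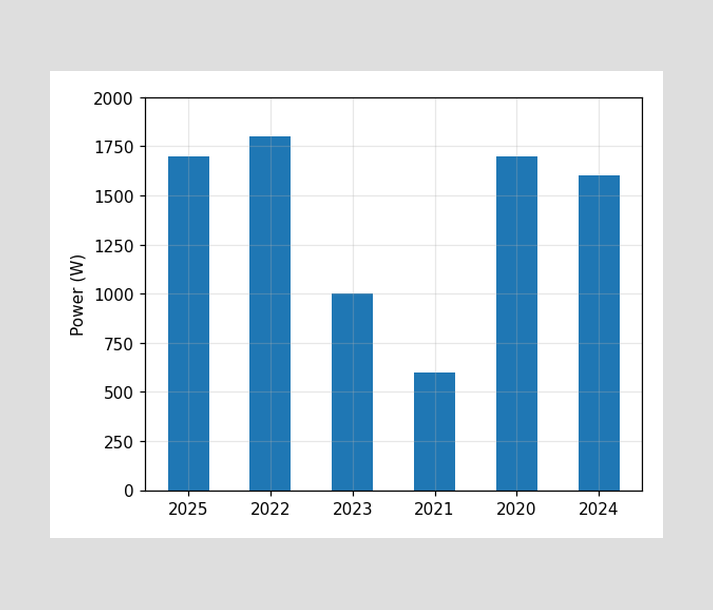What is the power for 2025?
1700W

Reading along the chart's y-axis, the 2025 bar reaches 1700W.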